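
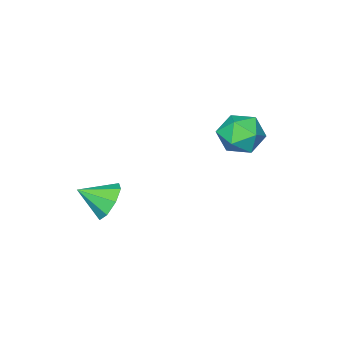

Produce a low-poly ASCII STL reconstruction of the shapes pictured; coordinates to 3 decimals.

solid 
facet normal -0.184 0.971 -0.150
outer loop
vertex -1.8 1.01 -0.022
vertex -2.826 0.892 0.475
vertex -1.911 1.163 1.108
endloop
endfacet
facet normal 0.515 0.855 -0.065
outer loop
vertex -1.8 1.01 -0.022
vertex -1.911 1.163 1.108
vertex -1.01 0.588 0.693
endloop
endfacet
facet normal 0.724 0.392 -0.568
outer loop
vertex -1.8 1.01 -0.022
vertex -1.01 0.588 0.693
vertex -1.369 -0.038 -0.197
endloop
endfacet
facet normal 0.153 0.224 -0.963
outer loop
vertex -1.8 1.01 -0.022
vertex -1.369 -0.038 -0.197
vertex -2.492 0.15 -0.332
endloop
endfacet
facet normal -0.408 0.582 -0.704
outer loop
vertex -1.8 1.01 -0.022
vertex -2.492 0.15 -0.332
vertex -2.826 0.892 0.475
endloop
endfacet
facet normal 0.612 0.547 0.571
outer loop
vertex -1.01 0.588 0.693
vertex -1.911 1.163 1.108
vertex -1.548 0.21 1.632
endloop
endfacet
facet normal -0.519 0.736 0.435
outer loop
vertex -1.911 1.163 1.108
vertex -2.826 0.892 0.475
vertex -2.671 0.398 1.497
endloop
endfacet
facet normal -0.881 0.106 -0.462
outer loop
vertex -2.826 0.892 0.475
vertex -2.492 0.15 -0.332
vertex -3.03 -0.228 0.607
endloop
endfacet
facet normal 0.026 -0.474 -0.880
outer loop
vertex -2.492 0.15 -0.332
vertex -1.369 -0.038 -0.197
vertex -2.129 -0.803 0.192
endloop
endfacet
facet normal 0.949 -0.201 -0.241
outer loop
vertex -1.369 -0.038 -0.197
vertex -1.01 0.588 0.693
vertex -1.214 -0.532 0.825
endloop
endfacet
facet normal -0.153 -0.224 0.963
outer loop
vertex -2.24 -0.65 1.322
vertex -1.548 0.21 1.632
vertex -2.671 0.398 1.497
endloop
endfacet
facet normal -0.724 -0.392 0.568
outer loop
vertex -2.24 -0.65 1.322
vertex -2.671 0.398 1.497
vertex -3.03 -0.228 0.607
endloop
endfacet
facet normal -0.515 -0.855 0.065
outer loop
vertex -2.24 -0.65 1.322
vertex -3.03 -0.228 0.607
vertex -2.129 -0.803 0.192
endloop
endfacet
facet normal 0.184 -0.971 0.150
outer loop
vertex -2.24 -0.65 1.322
vertex -2.129 -0.803 0.192
vertex -1.214 -0.532 0.825
endloop
endfacet
facet normal 0.408 -0.582 0.704
outer loop
vertex -2.24 -0.65 1.322
vertex -1.214 -0.532 0.825
vertex -1.548 0.21 1.632
endloop
endfacet
facet normal -0.026 0.474 0.880
outer loop
vertex -2.671 0.398 1.497
vertex -1.548 0.21 1.632
vertex -1.911 1.163 1.108
endloop
endfacet
facet normal -0.949 0.201 0.241
outer loop
vertex -3.03 -0.228 0.607
vertex -2.671 0.398 1.497
vertex -2.826 0.892 0.475
endloop
endfacet
facet normal -0.612 -0.547 -0.571
outer loop
vertex -2.129 -0.803 0.192
vertex -3.03 -0.228 0.607
vertex -2.492 0.15 -0.332
endloop
endfacet
facet normal 0.519 -0.736 -0.435
outer loop
vertex -1.214 -0.532 0.825
vertex -2.129 -0.803 0.192
vertex -1.369 -0.038 -0.197
endloop
endfacet
facet normal 0.881 -0.106 0.462
outer loop
vertex -1.548 0.21 1.632
vertex -1.214 -0.532 0.825
vertex -1.01 0.588 0.693
endloop
endfacet
facet normal -0.624 0.613 -0.484
outer loop
vertex 3.811 -2.338 -3.224
vertex 3.08 -2.528 -2.523
vertex 3.836 -1.834 -2.618
endloop
endfacet
facet normal 0.992 0.072 -0.101
outer loop
vertex 3.811 -2.338 -3.224
vertex 3.836 -1.834 -2.618
vertex 4.04 -3.472 -1.777
endloop
endfacet
facet normal -0.624 0.614 -0.484
outer loop
vertex 3.836 -1.834 -2.618
vertex 3.08 -2.528 -2.523
vertex 3.418 -1.737 -1.956
endloop
endfacet
facet normal 0.817 0.341 0.466
outer loop
vertex 3.836 -1.834 -2.618
vertex 3.418 -1.737 -1.956
vertex 4.04 -3.472 -1.777
endloop
endfacet
facet normal -0.623 0.614 -0.485
outer loop
vertex 3.418 -1.737 -1.956
vertex 3.08 -2.528 -2.523
vertex 2.802 -2.102 -1.627
endloop
endfacet
facet normal 0.354 0.221 0.909
outer loop
vertex 3.418 -1.737 -1.956
vertex 2.802 -2.102 -1.627
vertex 4.04 -3.472 -1.777
endloop
endfacet
facet normal -0.624 0.613 -0.485
outer loop
vertex 2.802 -2.102 -1.627
vertex 3.08 -2.528 -2.523
vertex 2.349 -2.717 -1.822
endloop
endfacet
facet normal -0.123 -0.217 0.968
outer loop
vertex 2.802 -2.102 -1.627
vertex 2.349 -2.717 -1.822
vertex 4.04 -3.472 -1.777
endloop
endfacet
facet normal -0.623 0.614 -0.485
outer loop
vertex 2.349 -2.717 -1.822
vertex 3.08 -2.528 -2.523
vertex 2.324 -3.221 -2.428
endloop
endfacet
facet normal -0.336 -0.717 0.610
outer loop
vertex 2.349 -2.717 -1.822
vertex 2.324 -3.221 -2.428
vertex 4.04 -3.472 -1.777
endloop
endfacet
facet normal -0.624 0.614 -0.484
outer loop
vertex 2.324 -3.221 -2.428
vertex 3.08 -2.528 -2.523
vertex 2.742 -3.318 -3.09
endloop
endfacet
facet normal -0.161 -0.986 0.043
outer loop
vertex 2.324 -3.221 -2.428
vertex 2.742 -3.318 -3.09
vertex 4.04 -3.472 -1.777
endloop
endfacet
facet normal -0.623 0.614 -0.485
outer loop
vertex 2.742 -3.318 -3.09
vertex 3.08 -2.528 -2.523
vertex 3.358 -2.953 -3.419
endloop
endfacet
facet normal 0.300 -0.866 -0.399
outer loop
vertex 2.742 -3.318 -3.09
vertex 3.358 -2.953 -3.419
vertex 4.04 -3.472 -1.777
endloop
endfacet
facet normal -0.624 0.613 -0.484
outer loop
vertex 3.358 -2.953 -3.419
vertex 3.08 -2.528 -2.523
vertex 3.811 -2.338 -3.224
endloop
endfacet
facet normal 0.779 -0.428 -0.459
outer loop
vertex 3.358 -2.953 -3.419
vertex 3.811 -2.338 -3.224
vertex 4.04 -3.472 -1.777
endloop
endfacet

endsolid


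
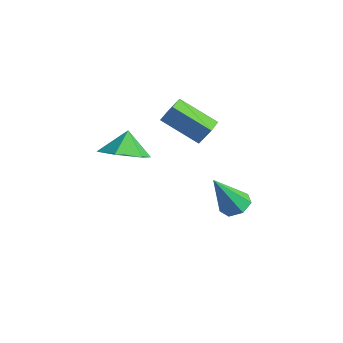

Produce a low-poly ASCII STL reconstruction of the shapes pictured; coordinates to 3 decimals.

solid 
facet normal 0.344 -0.436 -0.831
outer loop
vertex -0.862 -2.602 -0.483
vertex -1.399 -3.515 -0.226
vertex -1.885 -2.748 -0.83
endloop
endfacet
facet normal -0.195 0.966 0.168
outer loop
vertex -0.862 -2.602 -0.483
vertex -1.885 -2.748 -0.83
vertex -1.801 -3.005 0.746
endloop
endfacet
facet normal 0.344 -0.436 -0.831
outer loop
vertex -1.885 -2.748 -0.83
vertex -1.399 -3.515 -0.226
vertex -2.422 -3.661 -0.573
endloop
endfacet
facet normal -0.838 0.530 0.131
outer loop
vertex -1.885 -2.748 -0.83
vertex -2.422 -3.661 -0.573
vertex -1.801 -3.005 0.746
endloop
endfacet
facet normal 0.344 -0.436 -0.831
outer loop
vertex -2.422 -3.661 -0.573
vertex -1.399 -3.515 -0.226
vertex -1.936 -4.428 0.031
endloop
endfacet
facet normal -0.859 -0.162 0.485
outer loop
vertex -2.422 -3.661 -0.573
vertex -1.936 -4.428 0.031
vertex -1.801 -3.005 0.746
endloop
endfacet
facet normal 0.344 -0.436 -0.832
outer loop
vertex -1.936 -4.428 0.031
vertex -1.399 -3.515 -0.226
vertex -0.913 -4.282 0.377
endloop
endfacet
facet normal -0.237 -0.418 0.877
outer loop
vertex -1.936 -4.428 0.031
vertex -0.913 -4.282 0.377
vertex -1.801 -3.005 0.746
endloop
endfacet
facet normal 0.344 -0.436 -0.832
outer loop
vertex -0.913 -4.282 0.377
vertex -1.399 -3.515 -0.226
vertex -0.376 -3.369 0.12
endloop
endfacet
facet normal 0.406 0.018 0.914
outer loop
vertex -0.913 -4.282 0.377
vertex -0.376 -3.369 0.12
vertex -1.801 -3.005 0.746
endloop
endfacet
facet normal 0.344 -0.436 -0.832
outer loop
vertex -0.376 -3.369 0.12
vertex -1.399 -3.515 -0.226
vertex -0.862 -2.602 -0.483
endloop
endfacet
facet normal 0.427 0.710 0.559
outer loop
vertex -0.376 -3.369 0.12
vertex -0.862 -2.602 -0.483
vertex -1.801 -3.005 0.746
endloop
endfacet
facet normal -0.570 0.815 -0.103
outer loop
vertex -1.805 -0.474 1.566
vertex -0.404 0.384 0.592
vertex -2.156 -0.822 0.754
endloop
endfacet
facet normal -0.734 -0.450 0.510
outer loop
vertex -1.636 -1.564 0.848
vertex -1.805 -0.474 1.566
vertex -2.156 -0.822 0.754
endloop
endfacet
facet normal -0.570 0.815 -0.103
outer loop
vertex -2.156 -0.822 0.754
vertex -0.404 0.384 0.592
vertex -0.754 0.036 -0.219
endloop
endfacet
facet normal -0.369 -0.367 -0.854
outer loop
vertex -0.754 0.036 -0.219
vertex -1.636 -1.564 0.848
vertex -2.156 -0.822 0.754
endloop
endfacet
facet normal 0.369 0.367 0.854
outer loop
vertex -1.805 -0.474 1.566
vertex 0.116 -0.358 0.686
vertex -0.404 0.384 0.592
endloop
endfacet
facet normal -0.734 -0.449 0.510
outer loop
vertex -1.286 -1.216 1.659
vertex -1.805 -0.474 1.566
vertex -1.636 -1.564 0.848
endloop
endfacet
facet normal 0.369 0.365 0.854
outer loop
vertex -1.286 -1.216 1.659
vertex 0.116 -0.358 0.686
vertex -1.805 -0.474 1.566
endloop
endfacet
facet normal 0.734 0.450 -0.510
outer loop
vertex -0.404 0.384 0.592
vertex 0.116 -0.358 0.686
vertex -0.754 0.036 -0.219
endloop
endfacet
facet normal -0.370 -0.366 -0.854
outer loop
vertex -0.235 -0.706 -0.126
vertex -1.636 -1.564 0.848
vertex -0.754 0.036 -0.219
endloop
endfacet
facet normal 0.734 0.449 -0.510
outer loop
vertex -0.754 0.036 -0.219
vertex 0.116 -0.358 0.686
vertex -0.235 -0.706 -0.126
endloop
endfacet
facet normal 0.571 -0.815 0.103
outer loop
vertex -0.235 -0.706 -0.126
vertex -1.286 -1.216 1.659
vertex -1.636 -1.564 0.848
endloop
endfacet
facet normal 0.570 -0.815 0.103
outer loop
vertex 0.116 -0.358 0.686
vertex -1.286 -1.216 1.659
vertex -0.235 -0.706 -0.126
endloop
endfacet
facet normal 0.133 0.465 -0.875
outer loop
vertex 0.534 0.996 -4.679
vertex -0.183 1.179 -4.691
vertex 0.385 1.557 -4.404
endloop
endfacet
facet normal 0.876 -0.004 0.483
outer loop
vertex 0.534 0.996 -4.679
vertex 0.385 1.557 -4.404
vertex -0.457 0.221 -2.889
endloop
endfacet
facet normal 0.133 0.465 -0.875
outer loop
vertex 0.385 1.557 -4.404
vertex -0.183 1.179 -4.691
vertex -0.191 1.833 -4.345
endloop
endfacet
facet normal 0.358 0.593 0.722
outer loop
vertex 0.385 1.557 -4.404
vertex -0.191 1.833 -4.345
vertex -0.457 0.221 -2.889
endloop
endfacet
facet normal 0.134 0.465 -0.875
outer loop
vertex -0.191 1.833 -4.345
vertex -0.183 1.179 -4.691
vertex -0.762 1.617 -4.547
endloop
endfacet
facet normal -0.460 0.636 0.620
outer loop
vertex -0.191 1.833 -4.345
vertex -0.762 1.617 -4.547
vertex -0.457 0.221 -2.889
endloop
endfacet
facet normal 0.134 0.464 -0.876
outer loop
vertex -0.762 1.617 -4.547
vertex -0.183 1.179 -4.691
vertex -0.896 1.071 -4.857
endloop
endfacet
facet normal -0.963 0.092 0.254
outer loop
vertex -0.762 1.617 -4.547
vertex -0.896 1.071 -4.857
vertex -0.457 0.221 -2.889
endloop
endfacet
facet normal 0.133 0.466 -0.875
outer loop
vertex -0.896 1.071 -4.857
vertex -0.183 1.179 -4.691
vertex -0.493 0.607 -5.043
endloop
endfacet
facet normal -0.771 -0.629 -0.100
outer loop
vertex -0.896 1.071 -4.857
vertex -0.493 0.607 -5.043
vertex -0.457 0.221 -2.889
endloop
endfacet
facet normal 0.134 0.466 -0.875
outer loop
vertex -0.493 0.607 -5.043
vertex -0.183 1.179 -4.691
vertex 0.143 0.573 -4.964
endloop
endfacet
facet normal -0.031 -0.984 -0.176
outer loop
vertex -0.493 0.607 -5.043
vertex 0.143 0.573 -4.964
vertex -0.457 0.221 -2.889
endloop
endfacet
facet normal 0.134 0.466 -0.875
outer loop
vertex 0.143 0.573 -4.964
vertex -0.183 1.179 -4.691
vertex 0.534 0.996 -4.679
endloop
endfacet
facet normal 0.703 -0.706 0.084
outer loop
vertex 0.143 0.573 -4.964
vertex 0.534 0.996 -4.679
vertex -0.457 0.221 -2.889
endloop
endfacet

endsolid


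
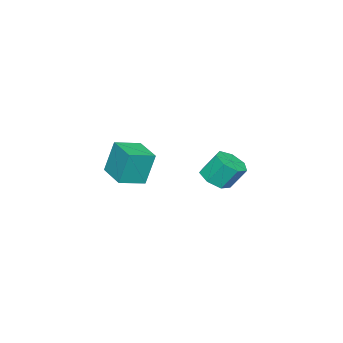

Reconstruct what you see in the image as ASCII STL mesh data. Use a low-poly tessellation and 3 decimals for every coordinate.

solid 
facet normal -0.549 -0.832 0.073
outer loop
vertex 1.811 -1.226 3.892
vertex 0.75 -0.555 3.555
vertex 2.111 -1.565 2.274
endloop
endfacet
facet normal 0.816 -0.516 0.259
outer loop
vertex 2.93 -0.325 2.165
vertex 1.811 -1.226 3.892
vertex 2.111 -1.565 2.274
endloop
endfacet
facet normal -0.549 -0.832 0.073
outer loop
vertex 2.111 -1.565 2.274
vertex 0.75 -0.555 3.555
vertex 1.05 -0.894 1.937
endloop
endfacet
facet normal 0.178 -0.202 -0.963
outer loop
vertex 1.05 -0.894 1.937
vertex 2.93 -0.325 2.165
vertex 2.111 -1.565 2.274
endloop
endfacet
facet normal -0.178 0.202 0.963
outer loop
vertex 1.811 -1.226 3.892
vertex 1.569 0.685 3.446
vertex 0.75 -0.555 3.555
endloop
endfacet
facet normal 0.816 -0.516 0.259
outer loop
vertex 2.63 0.014 3.783
vertex 1.811 -1.226 3.892
vertex 2.93 -0.325 2.165
endloop
endfacet
facet normal -0.178 0.202 0.963
outer loop
vertex 2.63 0.014 3.783
vertex 1.569 0.685 3.446
vertex 1.811 -1.226 3.892
endloop
endfacet
facet normal -0.816 0.516 -0.259
outer loop
vertex 0.75 -0.555 3.555
vertex 1.569 0.685 3.446
vertex 1.05 -0.894 1.937
endloop
endfacet
facet normal 0.178 -0.202 -0.963
outer loop
vertex 1.869 0.346 1.828
vertex 2.93 -0.325 2.165
vertex 1.05 -0.894 1.937
endloop
endfacet
facet normal -0.816 0.516 -0.259
outer loop
vertex 1.05 -0.894 1.937
vertex 1.569 0.685 3.446
vertex 1.869 0.346 1.828
endloop
endfacet
facet normal 0.549 0.832 -0.073
outer loop
vertex 1.869 0.346 1.828
vertex 2.63 0.014 3.783
vertex 2.93 -0.325 2.165
endloop
endfacet
facet normal 0.549 0.832 -0.073
outer loop
vertex 1.569 0.685 3.446
vertex 2.63 0.014 3.783
vertex 1.869 0.346 1.828
endloop
endfacet
facet normal 0.224 -0.503 -0.835
outer loop
vertex -2.492 0.932 0.104
vertex -3.329 0.87 -0.083
vertex -2.773 1.488 -0.306
endloop
endfacet
facet normal 0.899 0.438 -0.022
outer loop
vertex -2.492 0.932 0.104
vertex -2.773 1.488 -0.306
vertex -2.795 1.612 1.231
endloop
endfacet
facet normal 0.899 0.438 -0.022
outer loop
vertex -2.795 1.612 1.231
vertex -2.773 1.488 -0.306
vertex -3.076 2.167 0.82
endloop
endfacet
facet normal -0.225 0.504 0.834
outer loop
vertex -2.795 1.612 1.231
vertex -3.076 2.167 0.82
vertex -3.631 1.55 1.043
endloop
endfacet
facet normal 0.224 -0.503 -0.835
outer loop
vertex -2.773 1.488 -0.306
vertex -3.329 0.87 -0.083
vertex -3.473 1.579 -0.549
endloop
endfacet
facet normal 0.266 0.856 -0.444
outer loop
vertex -2.773 1.488 -0.306
vertex -3.473 1.579 -0.549
vertex -3.076 2.167 0.82
endloop
endfacet
facet normal 0.266 0.856 -0.444
outer loop
vertex -3.076 2.167 0.82
vertex -3.473 1.579 -0.549
vertex -3.776 2.258 0.577
endloop
endfacet
facet normal -0.224 0.503 0.834
outer loop
vertex -3.076 2.167 0.82
vertex -3.776 2.258 0.577
vertex -3.631 1.55 1.043
endloop
endfacet
facet normal 0.224 -0.503 -0.835
outer loop
vertex -3.473 1.579 -0.549
vertex -3.329 0.87 -0.083
vertex -4.064 1.136 -0.441
endloop
endfacet
facet normal -0.568 0.628 -0.532
outer loop
vertex -3.473 1.579 -0.549
vertex -4.064 1.136 -0.441
vertex -3.776 2.258 0.577
endloop
endfacet
facet normal -0.568 0.628 -0.532
outer loop
vertex -3.776 2.258 0.577
vertex -4.064 1.136 -0.441
vertex -4.367 1.815 0.685
endloop
endfacet
facet normal -0.225 0.503 0.834
outer loop
vertex -3.776 2.258 0.577
vertex -4.367 1.815 0.685
vertex -3.631 1.55 1.043
endloop
endfacet
facet normal 0.225 -0.502 -0.835
outer loop
vertex -4.064 1.136 -0.441
vertex -3.329 0.87 -0.083
vertex -4.101 0.493 -0.064
endloop
endfacet
facet normal -0.973 -0.072 -0.218
outer loop
vertex -4.064 1.136 -0.441
vertex -4.101 0.493 -0.064
vertex -4.367 1.815 0.685
endloop
endfacet
facet normal -0.973 -0.072 -0.218
outer loop
vertex -4.367 1.815 0.685
vertex -4.101 0.493 -0.064
vertex -4.404 1.172 1.063
endloop
endfacet
facet normal -0.225 0.503 0.834
outer loop
vertex -4.367 1.815 0.685
vertex -4.404 1.172 1.063
vertex -3.631 1.55 1.043
endloop
endfacet
facet normal 0.225 -0.503 -0.834
outer loop
vertex -4.101 0.493 -0.064
vertex -3.329 0.87 -0.083
vertex -3.556 0.135 0.299
endloop
endfacet
facet normal -0.645 -0.719 0.260
outer loop
vertex -4.101 0.493 -0.064
vertex -3.556 0.135 0.299
vertex -4.404 1.172 1.063
endloop
endfacet
facet normal -0.645 -0.719 0.260
outer loop
vertex -4.404 1.172 1.063
vertex -3.556 0.135 0.299
vertex -3.859 0.814 1.426
endloop
endfacet
facet normal -0.225 0.504 0.834
outer loop
vertex -4.404 1.172 1.063
vertex -3.859 0.814 1.426
vertex -3.631 1.55 1.043
endloop
endfacet
facet normal 0.224 -0.503 -0.835
outer loop
vertex -3.556 0.135 0.299
vertex -3.329 0.87 -0.083
vertex -2.84 0.33 0.374
endloop
endfacet
facet normal 0.168 -0.824 0.541
outer loop
vertex -3.556 0.135 0.299
vertex -2.84 0.33 0.374
vertex -3.859 0.814 1.426
endloop
endfacet
facet normal 0.168 -0.823 0.542
outer loop
vertex -3.859 0.814 1.426
vertex -2.84 0.33 0.374
vertex -3.143 1.009 1.5
endloop
endfacet
facet normal -0.223 0.504 0.835
outer loop
vertex -3.859 0.814 1.426
vertex -3.143 1.009 1.5
vertex -3.631 1.55 1.043
endloop
endfacet
facet normal 0.224 -0.504 -0.834
outer loop
vertex -2.84 0.33 0.374
vertex -3.329 0.87 -0.083
vertex -2.492 0.932 0.104
endloop
endfacet
facet normal 0.856 -0.308 0.416
outer loop
vertex -2.84 0.33 0.374
vertex -2.492 0.932 0.104
vertex -3.143 1.009 1.5
endloop
endfacet
facet normal 0.856 -0.308 0.416
outer loop
vertex -3.143 1.009 1.5
vertex -2.492 0.932 0.104
vertex -2.795 1.612 1.231
endloop
endfacet
facet normal -0.225 0.502 0.835
outer loop
vertex -3.143 1.009 1.5
vertex -2.795 1.612 1.231
vertex -3.631 1.55 1.043
endloop
endfacet

endsolid


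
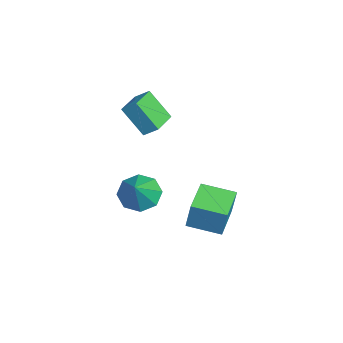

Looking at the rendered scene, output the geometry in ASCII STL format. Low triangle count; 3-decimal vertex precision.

solid 
facet normal -0.349 -0.517 0.782
outer loop
vertex 0.52 0.002 4.667
vertex -0.856 0.793 4.575
vertex 0.168 -0.681 4.058
endloop
endfacet
facet normal 0.865 -0.498 0.058
outer loop
vertex 0.836 0.307 2.565
vertex 0.52 0.002 4.667
vertex 0.168 -0.681 4.058
endloop
endfacet
facet normal -0.350 -0.517 0.781
outer loop
vertex 0.168 -0.681 4.058
vertex -0.856 0.793 4.575
vertex -1.208 0.111 3.966
endloop
endfacet
facet normal -0.359 -0.696 -0.621
outer loop
vertex -1.208 0.111 3.966
vertex 0.836 0.307 2.565
vertex 0.168 -0.681 4.058
endloop
endfacet
facet normal 0.359 0.696 0.621
outer loop
vertex 0.52 0.002 4.667
vertex -0.188 1.781 3.082
vertex -0.856 0.793 4.575
endloop
endfacet
facet normal 0.865 -0.498 0.058
outer loop
vertex 1.188 0.989 3.174
vertex 0.52 0.002 4.667
vertex 0.836 0.307 2.565
endloop
endfacet
facet normal 0.359 0.696 0.621
outer loop
vertex 1.188 0.989 3.174
vertex -0.188 1.781 3.082
vertex 0.52 0.002 4.667
endloop
endfacet
facet normal -0.865 0.498 -0.058
outer loop
vertex -0.856 0.793 4.575
vertex -0.188 1.781 3.082
vertex -1.208 0.111 3.966
endloop
endfacet
facet normal -0.359 -0.697 -0.621
outer loop
vertex -0.54 1.098 2.473
vertex 0.836 0.307 2.565
vertex -1.208 0.111 3.966
endloop
endfacet
facet normal -0.865 0.498 -0.058
outer loop
vertex -1.208 0.111 3.966
vertex -0.188 1.781 3.082
vertex -0.54 1.098 2.473
endloop
endfacet
facet normal 0.350 0.517 -0.781
outer loop
vertex -0.54 1.098 2.473
vertex 1.188 0.989 3.174
vertex 0.836 0.307 2.565
endloop
endfacet
facet normal 0.350 0.517 -0.782
outer loop
vertex -0.188 1.781 3.082
vertex 1.188 0.989 3.174
vertex -0.54 1.098 2.473
endloop
endfacet
facet normal -0.925 0.368 0.093
outer loop
vertex 0.784 3.125 -1.311
vertex 1.425 4.82 -1.631
vertex 0.538 2.914 -2.918
endloop
endfacet
facet normal -0.349 -0.921 0.174
outer loop
vertex 2.435 2.16 -3.109
vertex 0.784 3.125 -1.311
vertex 0.538 2.914 -2.918
endloop
endfacet
facet normal -0.925 0.368 0.093
outer loop
vertex 0.538 2.914 -2.918
vertex 1.425 4.82 -1.631
vertex 1.179 4.608 -3.239
endloop
endfacet
facet normal -0.150 -0.129 -0.980
outer loop
vertex 1.179 4.608 -3.239
vertex 2.435 2.16 -3.109
vertex 0.538 2.914 -2.918
endloop
endfacet
facet normal 0.150 0.128 0.980
outer loop
vertex 0.784 3.125 -1.311
vertex 3.322 4.066 -1.822
vertex 1.425 4.82 -1.631
endloop
endfacet
facet normal -0.348 -0.921 0.175
outer loop
vertex 2.681 2.372 -1.501
vertex 0.784 3.125 -1.311
vertex 2.435 2.16 -3.109
endloop
endfacet
facet normal 0.149 0.129 0.980
outer loop
vertex 2.681 2.372 -1.501
vertex 3.322 4.066 -1.822
vertex 0.784 3.125 -1.311
endloop
endfacet
facet normal 0.348 0.921 -0.175
outer loop
vertex 1.425 4.82 -1.631
vertex 3.322 4.066 -1.822
vertex 1.179 4.608 -3.239
endloop
endfacet
facet normal -0.149 -0.129 -0.980
outer loop
vertex 3.076 3.855 -3.429
vertex 2.435 2.16 -3.109
vertex 1.179 4.608 -3.239
endloop
endfacet
facet normal 0.348 0.921 -0.174
outer loop
vertex 1.179 4.608 -3.239
vertex 3.322 4.066 -1.822
vertex 3.076 3.855 -3.429
endloop
endfacet
facet normal 0.925 -0.368 -0.093
outer loop
vertex 3.076 3.855 -3.429
vertex 2.681 2.372 -1.501
vertex 2.435 2.16 -3.109
endloop
endfacet
facet normal 0.925 -0.368 -0.093
outer loop
vertex 3.322 4.066 -1.822
vertex 2.681 2.372 -1.501
vertex 3.076 3.855 -3.429
endloop
endfacet
facet normal -0.653 0.190 -0.733
outer loop
vertex 3.775 0.598 -0.4
vertex 3.076 -0.134 0.032
vertex 3.249 0.945 0.158
endloop
endfacet
facet normal 0.690 0.689 0.222
outer loop
vertex 3.775 0.598 -0.4
vertex 3.249 0.945 0.158
vertex 4.284 -0.486 1.388
endloop
endfacet
facet normal -0.652 0.190 -0.734
outer loop
vertex 3.249 0.945 0.158
vertex 3.076 -0.134 0.032
vertex 2.621 0.66 0.642
endloop
endfacet
facet normal 0.192 0.716 0.671
outer loop
vertex 3.249 0.945 0.158
vertex 2.621 0.66 0.642
vertex 4.284 -0.486 1.388
endloop
endfacet
facet normal -0.653 0.189 -0.733
outer loop
vertex 2.621 0.66 0.642
vertex 3.076 -0.134 0.032
vertex 2.261 -0.09 0.769
endloop
endfacet
facet normal -0.233 0.270 0.934
outer loop
vertex 2.621 0.66 0.642
vertex 2.261 -0.09 0.769
vertex 4.284 -0.486 1.388
endloop
endfacet
facet normal -0.653 0.191 -0.733
outer loop
vertex 2.261 -0.09 0.769
vertex 3.076 -0.134 0.032
vertex 2.378 -0.866 0.463
endloop
endfacet
facet normal -0.338 -0.389 0.857
outer loop
vertex 2.261 -0.09 0.769
vertex 2.378 -0.866 0.463
vertex 4.284 -0.486 1.388
endloop
endfacet
facet normal -0.653 0.190 -0.733
outer loop
vertex 2.378 -0.866 0.463
vertex 3.076 -0.134 0.032
vertex 2.904 -1.213 -0.095
endloop
endfacet
facet normal -0.061 -0.872 0.485
outer loop
vertex 2.378 -0.866 0.463
vertex 2.904 -1.213 -0.095
vertex 4.284 -0.486 1.388
endloop
endfacet
facet normal -0.653 0.190 -0.733
outer loop
vertex 2.904 -1.213 -0.095
vertex 3.076 -0.134 0.032
vertex 3.531 -0.928 -0.579
endloop
endfacet
facet normal 0.436 -0.899 0.035
outer loop
vertex 2.904 -1.213 -0.095
vertex 3.531 -0.928 -0.579
vertex 4.284 -0.486 1.388
endloop
endfacet
facet normal -0.652 0.191 -0.733
outer loop
vertex 3.531 -0.928 -0.579
vertex 3.076 -0.134 0.032
vertex 3.892 -0.177 -0.705
endloop
endfacet
facet normal 0.862 -0.453 -0.228
outer loop
vertex 3.531 -0.928 -0.579
vertex 3.892 -0.177 -0.705
vertex 4.284 -0.486 1.388
endloop
endfacet
facet normal -0.652 0.190 -0.734
outer loop
vertex 3.892 -0.177 -0.705
vertex 3.076 -0.134 0.032
vertex 3.775 0.598 -0.4
endloop
endfacet
facet normal 0.967 0.205 -0.151
outer loop
vertex 3.892 -0.177 -0.705
vertex 3.775 0.598 -0.4
vertex 4.284 -0.486 1.388
endloop
endfacet

endsolid


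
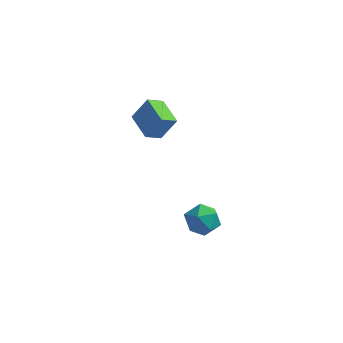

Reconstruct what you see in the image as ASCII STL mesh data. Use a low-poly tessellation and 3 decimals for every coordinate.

solid 
facet normal -0.483 -0.214 -0.849
outer loop
vertex -2.641 -0.336 3.057
vertex -4.011 0.961 3.509
vertex -2.014 0.526 2.484
endloop
endfacet
facet normal 0.706 -0.669 -0.233
outer loop
vertex -1.169 0.899 3.971
vertex -2.641 -0.336 3.057
vertex -2.014 0.526 2.484
endloop
endfacet
facet normal -0.482 -0.213 -0.850
outer loop
vertex -2.014 0.526 2.484
vertex -4.011 0.961 3.509
vertex -3.384 1.823 2.937
endloop
endfacet
facet normal 0.518 0.713 -0.473
outer loop
vertex -3.384 1.823 2.937
vertex -1.169 0.899 3.971
vertex -2.014 0.526 2.484
endloop
endfacet
facet normal -0.518 -0.712 0.473
outer loop
vertex -2.641 -0.336 3.057
vertex -3.166 1.334 4.996
vertex -4.011 0.961 3.509
endloop
endfacet
facet normal 0.706 -0.669 -0.234
outer loop
vertex -1.796 0.037 4.543
vertex -2.641 -0.336 3.057
vertex -1.169 0.899 3.971
endloop
endfacet
facet normal -0.518 -0.712 0.473
outer loop
vertex -1.796 0.037 4.543
vertex -3.166 1.334 4.996
vertex -2.641 -0.336 3.057
endloop
endfacet
facet normal -0.706 0.669 0.234
outer loop
vertex -4.011 0.961 3.509
vertex -3.166 1.334 4.996
vertex -3.384 1.823 2.937
endloop
endfacet
facet normal 0.518 0.712 -0.473
outer loop
vertex -2.539 2.196 4.423
vertex -1.169 0.899 3.971
vertex -3.384 1.823 2.937
endloop
endfacet
facet normal -0.706 0.669 0.234
outer loop
vertex -3.384 1.823 2.937
vertex -3.166 1.334 4.996
vertex -2.539 2.196 4.423
endloop
endfacet
facet normal 0.482 0.213 0.850
outer loop
vertex -2.539 2.196 4.423
vertex -1.796 0.037 4.543
vertex -1.169 0.899 3.971
endloop
endfacet
facet normal 0.483 0.213 0.849
outer loop
vertex -3.166 1.334 4.996
vertex -1.796 0.037 4.543
vertex -2.539 2.196 4.423
endloop
endfacet
facet normal -0.776 0.348 0.526
outer loop
vertex -0.034 0.806 -3.687
vertex -0.277 -0.324 -3.297
vertex 0.477 0.392 -2.66
endloop
endfacet
facet normal -0.263 0.842 0.470
outer loop
vertex -0.034 0.806 -3.687
vertex 0.477 0.392 -2.66
vertex 1.139 1.041 -3.452
endloop
endfacet
facet normal -0.148 0.963 -0.223
outer loop
vertex -0.034 0.806 -3.687
vertex 1.139 1.041 -3.452
vertex 0.794 0.727 -4.579
endloop
endfacet
facet normal -0.590 0.544 -0.596
outer loop
vertex -0.034 0.806 -3.687
vertex 0.794 0.727 -4.579
vertex -0.081 -0.117 -4.483
endloop
endfacet
facet normal -0.977 0.164 -0.133
outer loop
vertex -0.034 0.806 -3.687
vertex -0.081 -0.117 -4.483
vertex -0.277 -0.324 -3.297
endloop
endfacet
facet normal 0.336 0.572 0.749
outer loop
vertex 1.139 1.041 -3.452
vertex 0.477 0.392 -2.66
vertex 1.621 0.057 -2.917
endloop
endfacet
facet normal -0.493 -0.227 0.840
outer loop
vertex 0.477 0.392 -2.66
vertex -0.277 -0.324 -3.297
vertex 0.746 -0.787 -2.821
endloop
endfacet
facet normal -0.820 -0.525 -0.227
outer loop
vertex -0.277 -0.324 -3.297
vertex -0.081 -0.117 -4.483
vertex 0.401 -1.101 -3.948
endloop
endfacet
facet normal -0.193 0.089 -0.977
outer loop
vertex -0.081 -0.117 -4.483
vertex 0.794 0.727 -4.579
vertex 1.063 -0.452 -4.74
endloop
endfacet
facet normal 0.521 0.768 -0.373
outer loop
vertex 0.794 0.727 -4.579
vertex 1.139 1.041 -3.452
vertex 1.817 0.264 -4.103
endloop
endfacet
facet normal 0.590 -0.544 0.596
outer loop
vertex 1.574 -0.866 -3.713
vertex 1.621 0.057 -2.917
vertex 0.746 -0.787 -2.821
endloop
endfacet
facet normal 0.148 -0.963 0.223
outer loop
vertex 1.574 -0.866 -3.713
vertex 0.746 -0.787 -2.821
vertex 0.401 -1.101 -3.948
endloop
endfacet
facet normal 0.263 -0.842 -0.470
outer loop
vertex 1.574 -0.866 -3.713
vertex 0.401 -1.101 -3.948
vertex 1.063 -0.452 -4.74
endloop
endfacet
facet normal 0.776 -0.348 -0.526
outer loop
vertex 1.574 -0.866 -3.713
vertex 1.063 -0.452 -4.74
vertex 1.817 0.264 -4.103
endloop
endfacet
facet normal 0.977 -0.164 0.133
outer loop
vertex 1.574 -0.866 -3.713
vertex 1.817 0.264 -4.103
vertex 1.621 0.057 -2.917
endloop
endfacet
facet normal 0.193 -0.089 0.977
outer loop
vertex 0.746 -0.787 -2.821
vertex 1.621 0.057 -2.917
vertex 0.477 0.392 -2.66
endloop
endfacet
facet normal -0.521 -0.768 0.373
outer loop
vertex 0.401 -1.101 -3.948
vertex 0.746 -0.787 -2.821
vertex -0.277 -0.324 -3.297
endloop
endfacet
facet normal -0.336 -0.572 -0.749
outer loop
vertex 1.063 -0.452 -4.74
vertex 0.401 -1.101 -3.948
vertex -0.081 -0.117 -4.483
endloop
endfacet
facet normal 0.493 0.227 -0.840
outer loop
vertex 1.817 0.264 -4.103
vertex 1.063 -0.452 -4.74
vertex 0.794 0.727 -4.579
endloop
endfacet
facet normal 0.820 0.525 0.227
outer loop
vertex 1.621 0.057 -2.917
vertex 1.817 0.264 -4.103
vertex 1.139 1.041 -3.452
endloop
endfacet

endsolid


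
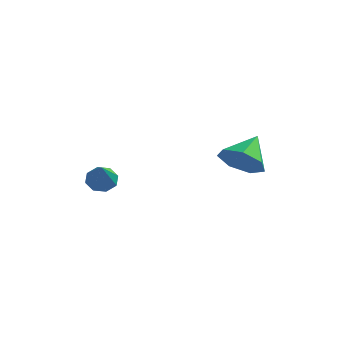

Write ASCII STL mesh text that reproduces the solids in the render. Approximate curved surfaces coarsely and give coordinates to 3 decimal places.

solid 
facet normal 0.009 -0.789 -0.615
outer loop
vertex 1.432 1.086 3.004
vertex 0.597 0.699 3.488
vertex 0.633 1.338 2.669
endloop
endfacet
facet normal 0.396 0.871 -0.290
outer loop
vertex 1.432 1.086 3.004
vertex 0.633 1.338 2.669
vertex 0.583 1.961 4.472
endloop
endfacet
facet normal 0.009 -0.789 -0.615
outer loop
vertex 0.633 1.338 2.669
vertex 0.597 0.699 3.488
vertex -0.193 1.109 2.951
endloop
endfacet
facet normal -0.352 0.882 -0.314
outer loop
vertex 0.633 1.338 2.669
vertex -0.193 1.109 2.951
vertex 0.583 1.961 4.472
endloop
endfacet
facet normal 0.009 -0.789 -0.615
outer loop
vertex -0.193 1.109 2.951
vertex 0.597 0.699 3.488
vertex -0.424 0.571 3.638
endloop
endfacet
facet normal -0.839 0.528 0.132
outer loop
vertex -0.193 1.109 2.951
vertex -0.424 0.571 3.638
vertex 0.583 1.961 4.472
endloop
endfacet
facet normal 0.009 -0.789 -0.614
outer loop
vertex -0.424 0.571 3.638
vertex 0.597 0.699 3.488
vertex 0.114 0.13 4.212
endloop
endfacet
facet normal -0.697 0.077 0.713
outer loop
vertex -0.424 0.571 3.638
vertex 0.114 0.13 4.212
vertex 0.583 1.961 4.472
endloop
endfacet
facet normal 0.009 -0.789 -0.614
outer loop
vertex 0.114 0.13 4.212
vertex 0.597 0.699 3.488
vertex 1.016 0.117 4.242
endloop
endfacet
facet normal -0.035 -0.132 0.991
outer loop
vertex 0.114 0.13 4.212
vertex 1.016 0.117 4.242
vertex 0.583 1.961 4.472
endloop
endfacet
facet normal 0.009 -0.789 -0.614
outer loop
vertex 1.016 0.117 4.242
vertex 0.597 0.699 3.488
vertex 1.602 0.542 3.704
endloop
endfacet
facet normal 0.652 0.059 0.756
outer loop
vertex 1.016 0.117 4.242
vertex 1.602 0.542 3.704
vertex 0.583 1.961 4.472
endloop
endfacet
facet normal 0.009 -0.789 -0.615
outer loop
vertex 1.602 0.542 3.704
vertex 0.597 0.699 3.488
vertex 1.432 1.086 3.004
endloop
endfacet
facet normal 0.843 0.504 0.187
outer loop
vertex 1.602 0.542 3.704
vertex 1.432 1.086 3.004
vertex 0.583 1.961 4.472
endloop
endfacet
facet normal -0.457 0.648 -0.609
outer loop
vertex -2.947 -3.348 2.46
vertex -3.303 -3.13 2.959
vertex -2.729 -2.97 2.699
endloop
endfacet
facet normal 0.871 -0.227 -0.436
outer loop
vertex -2.947 -3.348 2.46
vertex -2.729 -2.97 2.699
vertex -2.357 -4.47 4.221
endloop
endfacet
facet normal -0.457 0.647 -0.611
outer loop
vertex -2.729 -2.97 2.699
vertex -3.303 -3.13 2.959
vertex -2.848 -2.685 3.09
endloop
endfacet
facet normal 0.950 0.304 0.068
outer loop
vertex -2.729 -2.97 2.699
vertex -2.848 -2.685 3.09
vertex -2.357 -4.47 4.221
endloop
endfacet
facet normal -0.457 0.647 -0.611
outer loop
vertex -2.848 -2.685 3.09
vertex -3.303 -3.13 2.959
vertex -3.233 -2.661 3.403
endloop
endfacet
facet normal 0.547 0.550 0.631
outer loop
vertex -2.848 -2.685 3.09
vertex -3.233 -2.661 3.403
vertex -2.357 -4.47 4.221
endloop
endfacet
facet normal -0.458 0.646 -0.610
outer loop
vertex -3.233 -2.661 3.403
vertex -3.303 -3.13 2.959
vertex -3.659 -2.912 3.457
endloop
endfacet
facet normal -0.100 0.369 0.924
outer loop
vertex -3.233 -2.661 3.403
vertex -3.659 -2.912 3.457
vertex -2.357 -4.47 4.221
endloop
endfacet
facet normal -0.457 0.647 -0.610
outer loop
vertex -3.659 -2.912 3.457
vertex -3.303 -3.13 2.959
vertex -3.877 -3.291 3.218
endloop
endfacet
facet normal -0.616 -0.135 0.776
outer loop
vertex -3.659 -2.912 3.457
vertex -3.877 -3.291 3.218
vertex -2.357 -4.47 4.221
endloop
endfacet
facet normal -0.457 0.647 -0.611
outer loop
vertex -3.877 -3.291 3.218
vertex -3.303 -3.13 2.959
vertex -3.758 -3.575 2.828
endloop
endfacet
facet normal -0.695 -0.665 0.272
outer loop
vertex -3.877 -3.291 3.218
vertex -3.758 -3.575 2.828
vertex -2.357 -4.47 4.221
endloop
endfacet
facet normal -0.457 0.647 -0.610
outer loop
vertex -3.758 -3.575 2.828
vertex -3.303 -3.13 2.959
vertex -3.373 -3.599 2.514
endloop
endfacet
facet normal -0.293 -0.911 -0.290
outer loop
vertex -3.758 -3.575 2.828
vertex -3.373 -3.599 2.514
vertex -2.357 -4.47 4.221
endloop
endfacet
facet normal -0.458 0.647 -0.610
outer loop
vertex -3.373 -3.599 2.514
vertex -3.303 -3.13 2.959
vertex -2.947 -3.348 2.46
endloop
endfacet
facet normal 0.356 -0.730 -0.584
outer loop
vertex -3.373 -3.599 2.514
vertex -2.947 -3.348 2.46
vertex -2.357 -4.47 4.221
endloop
endfacet

endsolid


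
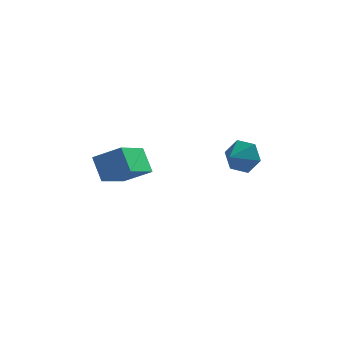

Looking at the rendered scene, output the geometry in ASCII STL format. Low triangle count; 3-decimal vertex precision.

solid 
facet normal 0.284 0.915 -0.286
outer loop
vertex 4.015 -2.161 -2.431
vertex 3.665 -1.813 -1.666
vertex 4.532 -2.088 -1.685
endloop
endfacet
facet normal 0.438 -0.872 -0.218
outer loop
vertex 4.015 -2.161 -2.431
vertex 4.532 -2.088 -1.685
vertex 3.375 -2.747 -1.374
endloop
endfacet
facet normal 0.284 0.915 -0.286
outer loop
vertex 4.532 -2.088 -1.685
vertex 3.665 -1.813 -1.666
vertex 4.181 -1.74 -0.921
endloop
endfacet
facet normal 0.521 -0.660 0.540
outer loop
vertex 4.532 -2.088 -1.685
vertex 4.181 -1.74 -0.921
vertex 3.375 -2.747 -1.374
endloop
endfacet
facet normal 0.284 0.915 -0.286
outer loop
vertex 4.181 -1.74 -0.921
vertex 3.665 -1.813 -1.666
vertex 3.314 -1.465 -0.902
endloop
endfacet
facet normal -0.090 -0.348 0.933
outer loop
vertex 4.181 -1.74 -0.921
vertex 3.314 -1.465 -0.902
vertex 3.375 -2.747 -1.374
endloop
endfacet
facet normal 0.283 0.915 -0.287
outer loop
vertex 3.314 -1.465 -0.902
vertex 3.665 -1.813 -1.666
vertex 2.797 -1.539 -1.647
endloop
endfacet
facet normal -0.784 -0.247 0.569
outer loop
vertex 3.314 -1.465 -0.902
vertex 2.797 -1.539 -1.647
vertex 3.375 -2.747 -1.374
endloop
endfacet
facet normal 0.283 0.915 -0.287
outer loop
vertex 2.797 -1.539 -1.647
vertex 3.665 -1.813 -1.666
vertex 3.148 -1.887 -2.412
endloop
endfacet
facet normal -0.868 -0.458 -0.190
outer loop
vertex 2.797 -1.539 -1.647
vertex 3.148 -1.887 -2.412
vertex 3.375 -2.747 -1.374
endloop
endfacet
facet normal 0.283 0.915 -0.287
outer loop
vertex 3.148 -1.887 -2.412
vertex 3.665 -1.813 -1.666
vertex 4.015 -2.161 -2.431
endloop
endfacet
facet normal -0.256 -0.771 -0.583
outer loop
vertex 3.148 -1.887 -2.412
vertex 4.015 -2.161 -2.431
vertex 3.375 -2.747 -1.374
endloop
endfacet
facet normal -0.458 0.406 0.791
outer loop
vertex -2.505 -3.302 -1.977
vertex -1.204 -3.292 -1.229
vertex -2.143 -1.63 -2.627
endloop
endfacet
facet normal -0.867 -0.006 -0.498
outer loop
vertex -1.516 -2.188 -3.711
vertex -2.505 -3.302 -1.977
vertex -2.143 -1.63 -2.627
endloop
endfacet
facet normal -0.457 0.407 0.791
outer loop
vertex -2.143 -1.63 -2.627
vertex -1.204 -3.292 -1.229
vertex -0.842 -1.621 -1.88
endloop
endfacet
facet normal 0.198 0.913 -0.356
outer loop
vertex -0.842 -1.621 -1.88
vertex -1.516 -2.188 -3.711
vertex -2.143 -1.63 -2.627
endloop
endfacet
facet normal -0.198 -0.913 0.356
outer loop
vertex -2.505 -3.302 -1.977
vertex -0.577 -3.85 -2.313
vertex -1.204 -3.292 -1.229
endloop
endfacet
facet normal -0.867 -0.006 -0.499
outer loop
vertex -1.878 -3.859 -3.06
vertex -2.505 -3.302 -1.977
vertex -1.516 -2.188 -3.711
endloop
endfacet
facet normal -0.198 -0.914 0.355
outer loop
vertex -1.878 -3.859 -3.06
vertex -0.577 -3.85 -2.313
vertex -2.505 -3.302 -1.977
endloop
endfacet
facet normal 0.867 0.006 0.498
outer loop
vertex -1.204 -3.292 -1.229
vertex -0.577 -3.85 -2.313
vertex -0.842 -1.621 -1.88
endloop
endfacet
facet normal 0.197 0.914 -0.356
outer loop
vertex -0.215 -2.178 -2.963
vertex -1.516 -2.188 -3.711
vertex -0.842 -1.621 -1.88
endloop
endfacet
facet normal 0.867 0.006 0.499
outer loop
vertex -0.842 -1.621 -1.88
vertex -0.577 -3.85 -2.313
vertex -0.215 -2.178 -2.963
endloop
endfacet
facet normal 0.458 -0.407 -0.790
outer loop
vertex -0.215 -2.178 -2.963
vertex -1.878 -3.859 -3.06
vertex -1.516 -2.188 -3.711
endloop
endfacet
facet normal 0.457 -0.407 -0.791
outer loop
vertex -0.577 -3.85 -2.313
vertex -1.878 -3.859 -3.06
vertex -0.215 -2.178 -2.963
endloop
endfacet

endsolid


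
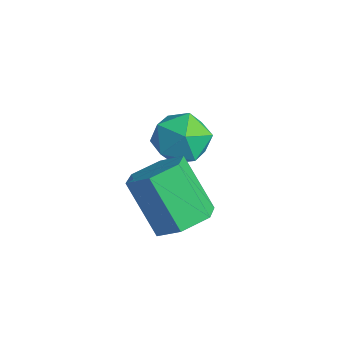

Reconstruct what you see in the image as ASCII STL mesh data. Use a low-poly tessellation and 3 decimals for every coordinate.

solid 
facet normal 0.598 0.157 -0.786
outer loop
vertex 3.809 -1.575 -2.009
vertex 3.207 -1.936 -2.539
vertex 3.19 -1.071 -2.379
endloop
endfacet
facet normal 0.384 0.804 0.453
outer loop
vertex 3.809 -1.575 -2.009
vertex 3.19 -1.071 -2.379
vertex 2.715 -1.863 -0.57
endloop
endfacet
facet normal 0.384 0.804 0.453
outer loop
vertex 2.715 -1.863 -0.57
vertex 3.19 -1.071 -2.379
vertex 2.096 -1.359 -0.94
endloop
endfacet
facet normal -0.598 -0.158 0.786
outer loop
vertex 2.715 -1.863 -0.57
vertex 2.096 -1.359 -0.94
vertex 2.113 -2.224 -1.101
endloop
endfacet
facet normal 0.598 0.157 -0.786
outer loop
vertex 3.19 -1.071 -2.379
vertex 3.207 -1.936 -2.539
vertex 2.588 -1.432 -2.909
endloop
endfacet
facet normal -0.417 0.898 -0.138
outer loop
vertex 3.19 -1.071 -2.379
vertex 2.588 -1.432 -2.909
vertex 2.096 -1.359 -0.94
endloop
endfacet
facet normal -0.417 0.898 -0.138
outer loop
vertex 2.096 -1.359 -0.94
vertex 2.588 -1.432 -2.909
vertex 1.494 -1.72 -1.471
endloop
endfacet
facet normal -0.598 -0.158 0.786
outer loop
vertex 2.096 -1.359 -0.94
vertex 1.494 -1.72 -1.471
vertex 2.113 -2.224 -1.101
endloop
endfacet
facet normal 0.598 0.158 -0.786
outer loop
vertex 2.588 -1.432 -2.909
vertex 3.207 -1.936 -2.539
vertex 2.605 -2.297 -3.07
endloop
endfacet
facet normal -0.801 0.094 -0.591
outer loop
vertex 2.588 -1.432 -2.909
vertex 2.605 -2.297 -3.07
vertex 1.494 -1.72 -1.471
endloop
endfacet
facet normal -0.802 0.093 -0.591
outer loop
vertex 1.494 -1.72 -1.471
vertex 2.605 -2.297 -3.07
vertex 1.511 -2.585 -1.631
endloop
endfacet
facet normal -0.598 -0.157 0.786
outer loop
vertex 1.494 -1.72 -1.471
vertex 1.511 -2.585 -1.631
vertex 2.113 -2.224 -1.101
endloop
endfacet
facet normal 0.598 0.158 -0.786
outer loop
vertex 2.605 -2.297 -3.07
vertex 3.207 -1.936 -2.539
vertex 3.224 -2.801 -2.7
endloop
endfacet
facet normal -0.384 -0.804 -0.453
outer loop
vertex 2.605 -2.297 -3.07
vertex 3.224 -2.801 -2.7
vertex 1.511 -2.585 -1.631
endloop
endfacet
facet normal -0.384 -0.804 -0.453
outer loop
vertex 1.511 -2.585 -1.631
vertex 3.224 -2.801 -2.7
vertex 2.13 -3.089 -1.261
endloop
endfacet
facet normal -0.598 -0.157 0.786
outer loop
vertex 1.511 -2.585 -1.631
vertex 2.13 -3.089 -1.261
vertex 2.113 -2.224 -1.101
endloop
endfacet
facet normal 0.598 0.158 -0.786
outer loop
vertex 3.224 -2.801 -2.7
vertex 3.207 -1.936 -2.539
vertex 3.826 -2.44 -2.169
endloop
endfacet
facet normal 0.417 -0.898 0.138
outer loop
vertex 3.224 -2.801 -2.7
vertex 3.826 -2.44 -2.169
vertex 2.13 -3.089 -1.261
endloop
endfacet
facet normal 0.417 -0.898 0.138
outer loop
vertex 2.13 -3.089 -1.261
vertex 3.826 -2.44 -2.169
vertex 2.732 -2.728 -0.731
endloop
endfacet
facet normal -0.598 -0.157 0.786
outer loop
vertex 2.13 -3.089 -1.261
vertex 2.732 -2.728 -0.731
vertex 2.113 -2.224 -1.101
endloop
endfacet
facet normal 0.598 0.157 -0.786
outer loop
vertex 3.826 -2.44 -2.169
vertex 3.207 -1.936 -2.539
vertex 3.809 -1.575 -2.009
endloop
endfacet
facet normal 0.801 -0.094 0.591
outer loop
vertex 3.826 -2.44 -2.169
vertex 3.809 -1.575 -2.009
vertex 2.732 -2.728 -0.731
endloop
endfacet
facet normal 0.802 -0.094 0.591
outer loop
vertex 2.732 -2.728 -0.731
vertex 3.809 -1.575 -2.009
vertex 2.715 -1.863 -0.57
endloop
endfacet
facet normal -0.598 -0.158 0.786
outer loop
vertex 2.732 -2.728 -0.731
vertex 2.715 -1.863 -0.57
vertex 2.113 -2.224 -1.101
endloop
endfacet
facet normal -0.619 0.575 0.535
outer loop
vertex -0.061 0.472 -2.018
vertex -0.584 -0.298 -1.795
vertex 0.145 -0.036 -1.234
endloop
endfacet
facet normal 0.044 0.844 0.535
outer loop
vertex -0.061 0.472 -2.018
vertex 0.145 -0.036 -1.234
vertex 0.85 0.284 -1.796
endloop
endfacet
facet normal 0.233 0.962 -0.142
outer loop
vertex -0.061 0.472 -2.018
vertex 0.85 0.284 -1.796
vertex 0.556 0.221 -2.705
endloop
endfacet
facet normal -0.312 0.767 -0.560
outer loop
vertex -0.061 0.472 -2.018
vertex 0.556 0.221 -2.705
vertex -0.331 -0.139 -2.704
endloop
endfacet
facet normal -0.837 0.528 -0.141
outer loop
vertex -0.061 0.472 -2.018
vertex -0.331 -0.139 -2.704
vertex -0.584 -0.298 -1.795
endloop
endfacet
facet normal 0.482 0.349 0.804
outer loop
vertex 0.85 0.284 -1.796
vertex 0.145 -0.036 -1.234
vertex 0.891 -0.601 -1.436
endloop
endfacet
facet normal -0.588 -0.085 0.804
outer loop
vertex 0.145 -0.036 -1.234
vertex -0.584 -0.298 -1.795
vertex 0.004 -0.961 -1.435
endloop
endfacet
facet normal -0.943 -0.162 -0.291
outer loop
vertex -0.584 -0.298 -1.795
vertex -0.331 -0.139 -2.704
vertex -0.29 -1.024 -2.344
endloop
endfacet
facet normal -0.092 0.225 -0.970
outer loop
vertex -0.331 -0.139 -2.704
vertex 0.556 0.221 -2.705
vertex 0.415 -0.704 -2.906
endloop
endfacet
facet normal 0.789 0.541 -0.293
outer loop
vertex 0.556 0.221 -2.705
vertex 0.85 0.284 -1.796
vertex 1.144 -0.442 -2.345
endloop
endfacet
facet normal 0.312 -0.767 0.560
outer loop
vertex 0.621 -1.212 -2.122
vertex 0.891 -0.601 -1.436
vertex 0.004 -0.961 -1.435
endloop
endfacet
facet normal -0.233 -0.962 0.142
outer loop
vertex 0.621 -1.212 -2.122
vertex 0.004 -0.961 -1.435
vertex -0.29 -1.024 -2.344
endloop
endfacet
facet normal -0.044 -0.844 -0.535
outer loop
vertex 0.621 -1.212 -2.122
vertex -0.29 -1.024 -2.344
vertex 0.415 -0.704 -2.906
endloop
endfacet
facet normal 0.619 -0.575 -0.535
outer loop
vertex 0.621 -1.212 -2.122
vertex 0.415 -0.704 -2.906
vertex 1.144 -0.442 -2.345
endloop
endfacet
facet normal 0.837 -0.528 0.141
outer loop
vertex 0.621 -1.212 -2.122
vertex 1.144 -0.442 -2.345
vertex 0.891 -0.601 -1.436
endloop
endfacet
facet normal 0.092 -0.225 0.970
outer loop
vertex 0.004 -0.961 -1.435
vertex 0.891 -0.601 -1.436
vertex 0.145 -0.036 -1.234
endloop
endfacet
facet normal -0.789 -0.541 0.293
outer loop
vertex -0.29 -1.024 -2.344
vertex 0.004 -0.961 -1.435
vertex -0.584 -0.298 -1.795
endloop
endfacet
facet normal -0.482 -0.349 -0.804
outer loop
vertex 0.415 -0.704 -2.906
vertex -0.29 -1.024 -2.344
vertex -0.331 -0.139 -2.704
endloop
endfacet
facet normal 0.588 0.085 -0.804
outer loop
vertex 1.144 -0.442 -2.345
vertex 0.415 -0.704 -2.906
vertex 0.556 0.221 -2.705
endloop
endfacet
facet normal 0.943 0.162 0.291
outer loop
vertex 0.891 -0.601 -1.436
vertex 1.144 -0.442 -2.345
vertex 0.85 0.284 -1.796
endloop
endfacet

endsolid


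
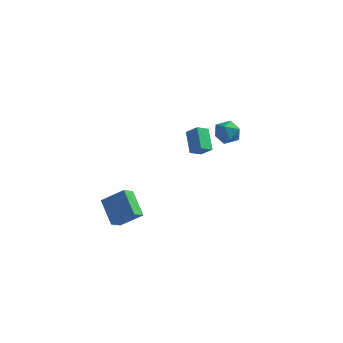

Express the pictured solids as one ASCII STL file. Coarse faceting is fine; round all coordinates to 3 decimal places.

solid 
facet normal -0.518 0.555 0.651
outer loop
vertex 2.65 2.929 1.604
vertex 2.343 2.159 2.016
vertex 3.128 2.556 2.303
endloop
endfacet
facet normal 0.067 0.899 0.433
outer loop
vertex 2.65 2.929 1.604
vertex 3.128 2.556 2.303
vertex 3.573 2.881 1.56
endloop
endfacet
facet normal 0.037 0.960 -0.278
outer loop
vertex 2.65 2.929 1.604
vertex 3.573 2.881 1.56
vertex 3.063 2.684 0.813
endloop
endfacet
facet normal -0.569 0.654 -0.499
outer loop
vertex 2.65 2.929 1.604
vertex 3.063 2.684 0.813
vertex 2.303 2.238 1.095
endloop
endfacet
facet normal -0.912 0.403 0.074
outer loop
vertex 2.65 2.929 1.604
vertex 2.303 2.238 1.095
vertex 2.343 2.159 2.016
endloop
endfacet
facet normal 0.632 0.496 0.595
outer loop
vertex 3.573 2.881 1.56
vertex 3.128 2.556 2.303
vertex 3.837 2.082 1.945
endloop
endfacet
facet normal -0.316 -0.061 0.947
outer loop
vertex 3.128 2.556 2.303
vertex 2.343 2.159 2.016
vertex 3.077 1.636 2.227
endloop
endfacet
facet normal -0.952 -0.307 0.015
outer loop
vertex 2.343 2.159 2.016
vertex 2.303 2.238 1.095
vertex 2.567 1.439 1.48
endloop
endfacet
facet normal -0.396 0.097 -0.913
outer loop
vertex 2.303 2.238 1.095
vertex 3.063 2.684 0.813
vertex 3.012 1.764 0.737
endloop
endfacet
facet normal 0.583 0.594 -0.555
outer loop
vertex 3.063 2.684 0.813
vertex 3.573 2.881 1.56
vertex 3.797 2.161 1.024
endloop
endfacet
facet normal 0.569 -0.654 0.499
outer loop
vertex 3.49 1.391 1.436
vertex 3.837 2.082 1.945
vertex 3.077 1.636 2.227
endloop
endfacet
facet normal -0.037 -0.960 0.278
outer loop
vertex 3.49 1.391 1.436
vertex 3.077 1.636 2.227
vertex 2.567 1.439 1.48
endloop
endfacet
facet normal -0.067 -0.899 -0.433
outer loop
vertex 3.49 1.391 1.436
vertex 2.567 1.439 1.48
vertex 3.012 1.764 0.737
endloop
endfacet
facet normal 0.518 -0.555 -0.651
outer loop
vertex 3.49 1.391 1.436
vertex 3.012 1.764 0.737
vertex 3.797 2.161 1.024
endloop
endfacet
facet normal 0.912 -0.403 -0.074
outer loop
vertex 3.49 1.391 1.436
vertex 3.797 2.161 1.024
vertex 3.837 2.082 1.945
endloop
endfacet
facet normal 0.396 -0.097 0.913
outer loop
vertex 3.077 1.636 2.227
vertex 3.837 2.082 1.945
vertex 3.128 2.556 2.303
endloop
endfacet
facet normal -0.583 -0.594 0.555
outer loop
vertex 2.567 1.439 1.48
vertex 3.077 1.636 2.227
vertex 2.343 2.159 2.016
endloop
endfacet
facet normal -0.632 -0.496 -0.595
outer loop
vertex 3.012 1.764 0.737
vertex 2.567 1.439 1.48
vertex 2.303 2.238 1.095
endloop
endfacet
facet normal 0.316 0.061 -0.947
outer loop
vertex 3.797 2.161 1.024
vertex 3.012 1.764 0.737
vertex 3.063 2.684 0.813
endloop
endfacet
facet normal 0.952 0.307 -0.015
outer loop
vertex 3.837 2.082 1.945
vertex 3.797 2.161 1.024
vertex 3.573 2.881 1.56
endloop
endfacet
facet normal -0.559 0.547 0.623
outer loop
vertex -1.072 -3.722 -1.067
vertex -0.836 -2.952 -1.532
vertex -2.406 -3.927 -2.085
endloop
endfacet
facet normal -0.254 -0.828 0.500
outer loop
vertex -1.344 -4.968 -3.268
vertex -1.072 -3.722 -1.067
vertex -2.406 -3.927 -2.085
endloop
endfacet
facet normal -0.559 0.547 0.623
outer loop
vertex -2.406 -3.927 -2.085
vertex -0.836 -2.952 -1.532
vertex -2.17 -3.157 -2.55
endloop
endfacet
facet normal -0.789 -0.121 -0.602
outer loop
vertex -2.17 -3.157 -2.55
vertex -1.344 -4.968 -3.268
vertex -2.406 -3.927 -2.085
endloop
endfacet
facet normal 0.789 0.121 0.602
outer loop
vertex -1.072 -3.722 -1.067
vertex 0.226 -3.993 -2.715
vertex -0.836 -2.952 -1.532
endloop
endfacet
facet normal -0.254 -0.828 0.500
outer loop
vertex -0.01 -4.763 -2.25
vertex -1.072 -3.722 -1.067
vertex -1.344 -4.968 -3.268
endloop
endfacet
facet normal 0.789 0.121 0.602
outer loop
vertex -0.01 -4.763 -2.25
vertex 0.226 -3.993 -2.715
vertex -1.072 -3.722 -1.067
endloop
endfacet
facet normal 0.254 0.828 -0.500
outer loop
vertex -0.836 -2.952 -1.532
vertex 0.226 -3.993 -2.715
vertex -2.17 -3.157 -2.55
endloop
endfacet
facet normal -0.789 -0.121 -0.602
outer loop
vertex -1.108 -4.198 -3.733
vertex -1.344 -4.968 -3.268
vertex -2.17 -3.157 -2.55
endloop
endfacet
facet normal 0.254 0.828 -0.500
outer loop
vertex -2.17 -3.157 -2.55
vertex 0.226 -3.993 -2.715
vertex -1.108 -4.198 -3.733
endloop
endfacet
facet normal 0.559 -0.547 -0.623
outer loop
vertex -1.108 -4.198 -3.733
vertex -0.01 -4.763 -2.25
vertex -1.344 -4.968 -3.268
endloop
endfacet
facet normal 0.559 -0.547 -0.623
outer loop
vertex 0.226 -3.993 -2.715
vertex -0.01 -4.763 -2.25
vertex -1.108 -4.198 -3.733
endloop
endfacet
facet normal -0.760 0.177 -0.625
outer loop
vertex -0.261 4.13 -0.089
vertex 0.212 4.806 -0.473
vertex 0.398 3.038 -1.198
endloop
endfacet
facet normal -0.520 -0.742 0.422
outer loop
vertex 1.188 2.854 -0.547
vertex -0.261 4.13 -0.089
vertex 0.398 3.038 -1.198
endloop
endfacet
facet normal -0.760 0.177 -0.625
outer loop
vertex 0.398 3.038 -1.198
vertex 0.212 4.806 -0.473
vertex 0.871 3.714 -1.582
endloop
endfacet
facet normal 0.390 -0.646 -0.656
outer loop
vertex 0.871 3.714 -1.582
vertex 1.188 2.854 -0.547
vertex 0.398 3.038 -1.198
endloop
endfacet
facet normal -0.390 0.646 0.656
outer loop
vertex -0.261 4.13 -0.089
vertex 1.002 4.622 0.178
vertex 0.212 4.806 -0.473
endloop
endfacet
facet normal -0.520 -0.742 0.422
outer loop
vertex 0.529 3.946 0.562
vertex -0.261 4.13 -0.089
vertex 1.188 2.854 -0.547
endloop
endfacet
facet normal -0.390 0.646 0.656
outer loop
vertex 0.529 3.946 0.562
vertex 1.002 4.622 0.178
vertex -0.261 4.13 -0.089
endloop
endfacet
facet normal 0.520 0.742 -0.422
outer loop
vertex 0.212 4.806 -0.473
vertex 1.002 4.622 0.178
vertex 0.871 3.714 -1.582
endloop
endfacet
facet normal 0.390 -0.646 -0.656
outer loop
vertex 1.661 3.53 -0.931
vertex 1.188 2.854 -0.547
vertex 0.871 3.714 -1.582
endloop
endfacet
facet normal 0.520 0.742 -0.422
outer loop
vertex 0.871 3.714 -1.582
vertex 1.002 4.622 0.178
vertex 1.661 3.53 -0.931
endloop
endfacet
facet normal 0.760 -0.177 0.625
outer loop
vertex 1.661 3.53 -0.931
vertex 0.529 3.946 0.562
vertex 1.188 2.854 -0.547
endloop
endfacet
facet normal 0.760 -0.177 0.625
outer loop
vertex 1.002 4.622 0.178
vertex 0.529 3.946 0.562
vertex 1.661 3.53 -0.931
endloop
endfacet

endsolid


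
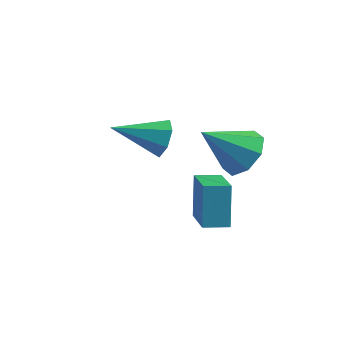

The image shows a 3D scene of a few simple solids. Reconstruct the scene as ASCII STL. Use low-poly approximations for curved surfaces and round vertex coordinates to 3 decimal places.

solid 
facet normal 0.791 0.476 -0.384
outer loop
vertex -0.375 0.704 -1.568
vertex -0.774 0.861 -2.196
vertex -0.712 1.271 -1.559
endloop
endfacet
facet normal 0.033 0.004 0.999
outer loop
vertex -0.375 0.704 -1.568
vertex -0.712 1.271 -1.559
vertex -2.206 -0.001 -1.504
endloop
endfacet
facet normal 0.791 0.476 -0.383
outer loop
vertex -0.712 1.271 -1.559
vertex -0.774 0.861 -2.196
vertex -1.095 1.529 -2.029
endloop
endfacet
facet normal -0.458 0.567 0.685
outer loop
vertex -0.712 1.271 -1.559
vertex -1.095 1.529 -2.029
vertex -2.206 -0.001 -1.504
endloop
endfacet
facet normal 0.792 0.476 -0.382
outer loop
vertex -1.095 1.529 -2.029
vertex -0.774 0.861 -2.196
vertex -1.236 1.285 -2.625
endloop
endfacet
facet normal -0.815 0.577 -0.043
outer loop
vertex -1.095 1.529 -2.029
vertex -1.236 1.285 -2.625
vertex -2.206 -0.001 -1.504
endloop
endfacet
facet normal 0.792 0.476 -0.382
outer loop
vertex -1.236 1.285 -2.625
vertex -0.774 0.861 -2.196
vertex -1.029 0.722 -2.898
endloop
endfacet
facet normal -0.770 0.026 -0.637
outer loop
vertex -1.236 1.285 -2.625
vertex -1.029 0.722 -2.898
vertex -2.206 -0.001 -1.504
endloop
endfacet
facet normal 0.791 0.477 -0.382
outer loop
vertex -1.029 0.722 -2.898
vertex -0.774 0.861 -2.196
vertex -0.629 0.263 -2.643
endloop
endfacet
facet normal -0.357 -0.672 -0.649
outer loop
vertex -1.029 0.722 -2.898
vertex -0.629 0.263 -2.643
vertex -2.206 -0.001 -1.504
endloop
endfacet
facet normal 0.792 0.477 -0.381
outer loop
vertex -0.629 0.263 -2.643
vertex -0.774 0.861 -2.196
vertex -0.339 0.255 -2.051
endloop
endfacet
facet normal 0.115 -0.991 -0.070
outer loop
vertex -0.629 0.263 -2.643
vertex -0.339 0.255 -2.051
vertex -2.206 -0.001 -1.504
endloop
endfacet
facet normal 0.791 0.476 -0.384
outer loop
vertex -0.339 0.255 -2.051
vertex -0.774 0.861 -2.196
vertex -0.375 0.704 -1.568
endloop
endfacet
facet normal 0.289 -0.690 0.663
outer loop
vertex -0.339 0.255 -2.051
vertex -0.375 0.704 -1.568
vertex -2.206 -0.001 -1.504
endloop
endfacet
facet normal 0.613 0.427 -0.665
outer loop
vertex 2.511 -0.032 -2.022
vertex 2.015 0.776 -1.961
vertex 2.764 0.412 -1.504
endloop
endfacet
facet normal 0.370 -0.787 0.494
outer loop
vertex 2.511 -0.032 -2.022
vertex 2.764 0.412 -1.504
vertex 0.905 0.004 -0.759
endloop
endfacet
facet normal 0.613 0.427 -0.665
outer loop
vertex 2.764 0.412 -1.504
vertex 2.015 0.776 -1.961
vertex 2.578 1.069 -1.254
endloop
endfacet
facet normal 0.404 -0.223 0.887
outer loop
vertex 2.764 0.412 -1.504
vertex 2.578 1.069 -1.254
vertex 0.905 0.004 -0.759
endloop
endfacet
facet normal 0.613 0.427 -0.665
outer loop
vertex 2.578 1.069 -1.254
vertex 2.015 0.776 -1.961
vertex 2.062 1.554 -1.418
endloop
endfacet
facet normal 0.045 0.362 0.931
outer loop
vertex 2.578 1.069 -1.254
vertex 2.062 1.554 -1.418
vertex 0.905 0.004 -0.759
endloop
endfacet
facet normal 0.614 0.426 -0.664
outer loop
vertex 2.062 1.554 -1.418
vertex 2.015 0.776 -1.961
vertex 1.519 1.584 -1.901
endloop
endfacet
facet normal -0.498 0.627 0.599
outer loop
vertex 2.062 1.554 -1.418
vertex 1.519 1.584 -1.901
vertex 0.905 0.004 -0.759
endloop
endfacet
facet normal 0.614 0.426 -0.664
outer loop
vertex 1.519 1.584 -1.901
vertex 2.015 0.776 -1.961
vertex 1.266 1.141 -2.419
endloop
endfacet
facet normal -0.906 0.415 0.087
outer loop
vertex 1.519 1.584 -1.901
vertex 1.266 1.141 -2.419
vertex 0.905 0.004 -0.759
endloop
endfacet
facet normal 0.614 0.427 -0.664
outer loop
vertex 1.266 1.141 -2.419
vertex 2.015 0.776 -1.961
vertex 1.452 0.484 -2.669
endloop
endfacet
facet normal -0.940 -0.149 -0.307
outer loop
vertex 1.266 1.141 -2.419
vertex 1.452 0.484 -2.669
vertex 0.905 0.004 -0.759
endloop
endfacet
facet normal 0.614 0.427 -0.664
outer loop
vertex 1.452 0.484 -2.669
vertex 2.015 0.776 -1.961
vertex 1.968 -0.002 -2.505
endloop
endfacet
facet normal -0.581 -0.735 -0.351
outer loop
vertex 1.452 0.484 -2.669
vertex 1.968 -0.002 -2.505
vertex 0.905 0.004 -0.759
endloop
endfacet
facet normal 0.614 0.427 -0.664
outer loop
vertex 1.968 -0.002 -2.505
vertex 2.015 0.776 -1.961
vertex 2.511 -0.032 -2.022
endloop
endfacet
facet normal -0.038 -0.999 -0.020
outer loop
vertex 1.968 -0.002 -2.505
vertex 2.511 -0.032 -2.022
vertex 0.905 0.004 -0.759
endloop
endfacet
facet normal -0.501 0.751 -0.430
outer loop
vertex 1.147 -1.084 -1.95
vertex 1.87 -0.643 -2.023
vertex 1.388 -1.705 -3.316
endloop
endfacet
facet normal -0.851 -0.519 0.086
outer loop
vertex 2.25 -2.997 -2.577
vertex 1.147 -1.084 -1.95
vertex 1.388 -1.705 -3.316
endloop
endfacet
facet normal -0.501 0.751 -0.430
outer loop
vertex 1.388 -1.705 -3.316
vertex 1.87 -0.643 -2.023
vertex 2.111 -1.264 -3.389
endloop
endfacet
facet normal 0.158 -0.408 -0.899
outer loop
vertex 2.111 -1.264 -3.389
vertex 2.25 -2.997 -2.577
vertex 1.388 -1.705 -3.316
endloop
endfacet
facet normal -0.158 0.408 0.899
outer loop
vertex 1.147 -1.084 -1.95
vertex 2.732 -1.935 -1.284
vertex 1.87 -0.643 -2.023
endloop
endfacet
facet normal -0.851 -0.519 0.086
outer loop
vertex 2.009 -2.376 -1.211
vertex 1.147 -1.084 -1.95
vertex 2.25 -2.997 -2.577
endloop
endfacet
facet normal -0.158 0.408 0.899
outer loop
vertex 2.009 -2.376 -1.211
vertex 2.732 -1.935 -1.284
vertex 1.147 -1.084 -1.95
endloop
endfacet
facet normal 0.851 0.519 -0.086
outer loop
vertex 1.87 -0.643 -2.023
vertex 2.732 -1.935 -1.284
vertex 2.111 -1.264 -3.389
endloop
endfacet
facet normal 0.158 -0.408 -0.899
outer loop
vertex 2.973 -2.556 -2.65
vertex 2.25 -2.997 -2.577
vertex 2.111 -1.264 -3.389
endloop
endfacet
facet normal 0.851 0.519 -0.086
outer loop
vertex 2.111 -1.264 -3.389
vertex 2.732 -1.935 -1.284
vertex 2.973 -2.556 -2.65
endloop
endfacet
facet normal 0.501 -0.751 0.430
outer loop
vertex 2.973 -2.556 -2.65
vertex 2.009 -2.376 -1.211
vertex 2.25 -2.997 -2.577
endloop
endfacet
facet normal 0.501 -0.751 0.430
outer loop
vertex 2.732 -1.935 -1.284
vertex 2.009 -2.376 -1.211
vertex 2.973 -2.556 -2.65
endloop
endfacet

endsolid


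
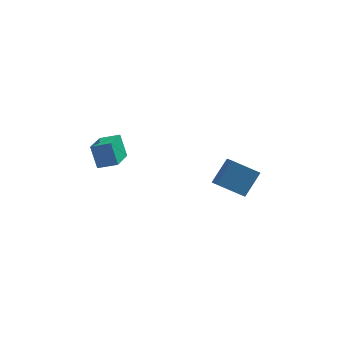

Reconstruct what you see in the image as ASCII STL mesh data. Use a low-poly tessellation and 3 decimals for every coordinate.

solid 
facet normal -0.414 -0.543 -0.731
outer loop
vertex 2.709 -0.76 -0.239
vertex 2.397 -0.033 -0.602
vertex 4.09 -0.612 -1.13
endloop
endfacet
facet normal 0.359 -0.835 0.417
outer loop
vertex 4.763 0.273 0.062
vertex 2.709 -0.76 -0.239
vertex 4.09 -0.612 -1.13
endloop
endfacet
facet normal -0.414 -0.543 -0.731
outer loop
vertex 4.09 -0.612 -1.13
vertex 2.397 -0.033 -0.602
vertex 3.778 0.115 -1.493
endloop
endfacet
facet normal 0.837 0.090 -0.539
outer loop
vertex 3.778 0.115 -1.493
vertex 4.763 0.273 0.062
vertex 4.09 -0.612 -1.13
endloop
endfacet
facet normal -0.837 -0.090 0.539
outer loop
vertex 2.709 -0.76 -0.239
vertex 3.07 0.852 0.59
vertex 2.397 -0.033 -0.602
endloop
endfacet
facet normal 0.359 -0.835 0.417
outer loop
vertex 3.382 0.125 0.953
vertex 2.709 -0.76 -0.239
vertex 4.763 0.273 0.062
endloop
endfacet
facet normal -0.837 -0.090 0.539
outer loop
vertex 3.382 0.125 0.953
vertex 3.07 0.852 0.59
vertex 2.709 -0.76 -0.239
endloop
endfacet
facet normal -0.359 0.835 -0.417
outer loop
vertex 2.397 -0.033 -0.602
vertex 3.07 0.852 0.59
vertex 3.778 0.115 -1.493
endloop
endfacet
facet normal 0.837 0.090 -0.539
outer loop
vertex 4.451 1.0 -0.301
vertex 4.763 0.273 0.062
vertex 3.778 0.115 -1.493
endloop
endfacet
facet normal -0.359 0.835 -0.417
outer loop
vertex 3.778 0.115 -1.493
vertex 3.07 0.852 0.59
vertex 4.451 1.0 -0.301
endloop
endfacet
facet normal 0.414 0.543 0.731
outer loop
vertex 4.451 1.0 -0.301
vertex 3.382 0.125 0.953
vertex 4.763 0.273 0.062
endloop
endfacet
facet normal 0.414 0.543 0.731
outer loop
vertex 3.07 0.852 0.59
vertex 3.382 0.125 0.953
vertex 4.451 1.0 -0.301
endloop
endfacet
facet normal -0.952 0.013 -0.305
outer loop
vertex -3.485 -0.908 2.169
vertex -3.285 0.932 1.621
vertex -3.094 -1.319 0.933
endloop
endfacet
facet normal -0.103 -0.953 0.284
outer loop
vertex -2.075 -1.332 1.259
vertex -3.485 -0.908 2.169
vertex -3.094 -1.319 0.933
endloop
endfacet
facet normal -0.952 0.012 -0.305
outer loop
vertex -3.094 -1.319 0.933
vertex -3.285 0.932 1.621
vertex -2.894 0.521 0.384
endloop
endfacet
facet normal 0.287 -0.302 -0.909
outer loop
vertex -2.894 0.521 0.384
vertex -2.075 -1.332 1.259
vertex -3.094 -1.319 0.933
endloop
endfacet
facet normal -0.287 0.302 0.909
outer loop
vertex -3.485 -0.908 2.169
vertex -2.266 0.919 1.947
vertex -3.285 0.932 1.621
endloop
endfacet
facet normal -0.103 -0.953 0.284
outer loop
vertex -2.466 -0.921 2.496
vertex -3.485 -0.908 2.169
vertex -2.075 -1.332 1.259
endloop
endfacet
facet normal -0.288 0.302 0.909
outer loop
vertex -2.466 -0.921 2.496
vertex -2.266 0.919 1.947
vertex -3.485 -0.908 2.169
endloop
endfacet
facet normal 0.103 0.953 -0.284
outer loop
vertex -3.285 0.932 1.621
vertex -2.266 0.919 1.947
vertex -2.894 0.521 0.384
endloop
endfacet
facet normal 0.288 -0.302 -0.909
outer loop
vertex -1.875 0.508 0.711
vertex -2.075 -1.332 1.259
vertex -2.894 0.521 0.384
endloop
endfacet
facet normal 0.103 0.953 -0.284
outer loop
vertex -2.894 0.521 0.384
vertex -2.266 0.919 1.947
vertex -1.875 0.508 0.711
endloop
endfacet
facet normal 0.952 -0.013 0.305
outer loop
vertex -1.875 0.508 0.711
vertex -2.466 -0.921 2.496
vertex -2.075 -1.332 1.259
endloop
endfacet
facet normal 0.952 -0.012 0.305
outer loop
vertex -2.266 0.919 1.947
vertex -2.466 -0.921 2.496
vertex -1.875 0.508 0.711
endloop
endfacet

endsolid


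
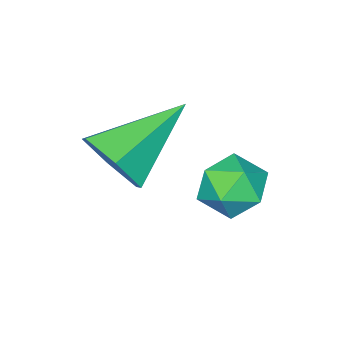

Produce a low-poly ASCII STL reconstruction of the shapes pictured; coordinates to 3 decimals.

solid 
facet normal -0.517 0.222 0.827
outer loop
vertex -4.453 -2.733 -1.253
vertex -4.244 -3.339 -0.96
vertex -3.859 -2.755 -0.876
endloop
endfacet
facet normal -0.289 0.815 0.503
outer loop
vertex -4.453 -2.733 -1.253
vertex -3.859 -2.755 -0.876
vertex -3.88 -2.391 -1.478
endloop
endfacet
facet normal -0.552 0.818 -0.162
outer loop
vertex -4.453 -2.733 -1.253
vertex -3.88 -2.391 -1.478
vertex -4.278 -2.75 -1.936
endloop
endfacet
facet normal -0.942 0.227 -0.247
outer loop
vertex -4.453 -2.733 -1.253
vertex -4.278 -2.75 -1.936
vertex -4.503 -3.336 -1.616
endloop
endfacet
facet normal -0.921 -0.142 0.363
outer loop
vertex -4.453 -2.733 -1.253
vertex -4.503 -3.336 -1.616
vertex -4.244 -3.339 -0.96
endloop
endfacet
facet normal 0.421 0.783 0.459
outer loop
vertex -3.88 -2.391 -1.478
vertex -3.859 -2.755 -0.876
vertex -3.317 -2.784 -1.324
endloop
endfacet
facet normal 0.054 -0.177 0.983
outer loop
vertex -3.859 -2.755 -0.876
vertex -4.244 -3.339 -0.96
vertex -3.542 -3.37 -1.004
endloop
endfacet
facet normal -0.599 -0.766 0.233
outer loop
vertex -4.244 -3.339 -0.96
vertex -4.503 -3.336 -1.616
vertex -3.94 -3.729 -1.462
endloop
endfacet
facet normal -0.633 -0.169 -0.755
outer loop
vertex -4.503 -3.336 -1.616
vertex -4.278 -2.75 -1.936
vertex -3.961 -3.365 -2.064
endloop
endfacet
facet normal -0.004 0.789 -0.615
outer loop
vertex -4.278 -2.75 -1.936
vertex -3.88 -2.391 -1.478
vertex -3.576 -2.781 -1.98
endloop
endfacet
facet normal 0.942 -0.227 0.247
outer loop
vertex -3.367 -3.387 -1.687
vertex -3.317 -2.784 -1.324
vertex -3.542 -3.37 -1.004
endloop
endfacet
facet normal 0.552 -0.818 0.162
outer loop
vertex -3.367 -3.387 -1.687
vertex -3.542 -3.37 -1.004
vertex -3.94 -3.729 -1.462
endloop
endfacet
facet normal 0.289 -0.815 -0.503
outer loop
vertex -3.367 -3.387 -1.687
vertex -3.94 -3.729 -1.462
vertex -3.961 -3.365 -2.064
endloop
endfacet
facet normal 0.517 -0.222 -0.827
outer loop
vertex -3.367 -3.387 -1.687
vertex -3.961 -3.365 -2.064
vertex -3.576 -2.781 -1.98
endloop
endfacet
facet normal 0.921 0.142 -0.363
outer loop
vertex -3.367 -3.387 -1.687
vertex -3.576 -2.781 -1.98
vertex -3.317 -2.784 -1.324
endloop
endfacet
facet normal 0.633 0.169 0.755
outer loop
vertex -3.542 -3.37 -1.004
vertex -3.317 -2.784 -1.324
vertex -3.859 -2.755 -0.876
endloop
endfacet
facet normal 0.004 -0.789 0.615
outer loop
vertex -3.94 -3.729 -1.462
vertex -3.542 -3.37 -1.004
vertex -4.244 -3.339 -0.96
endloop
endfacet
facet normal -0.421 -0.783 -0.459
outer loop
vertex -3.961 -3.365 -2.064
vertex -3.94 -3.729 -1.462
vertex -4.503 -3.336 -1.616
endloop
endfacet
facet normal -0.054 0.177 -0.983
outer loop
vertex -3.576 -2.781 -1.98
vertex -3.961 -3.365 -2.064
vertex -4.278 -2.75 -1.936
endloop
endfacet
facet normal 0.599 0.766 -0.233
outer loop
vertex -3.317 -2.784 -1.324
vertex -3.576 -2.781 -1.98
vertex -3.88 -2.391 -1.478
endloop
endfacet
facet normal 0.868 -0.158 -0.470
outer loop
vertex -1.731 -4.353 0.357
vertex -2.033 -4.076 -0.294
vertex -1.68 -3.601 0.199
endloop
endfacet
facet normal 0.144 0.194 0.970
outer loop
vertex -1.731 -4.353 0.357
vertex -1.68 -3.601 0.199
vertex -3.527 -3.804 0.514
endloop
endfacet
facet normal 0.869 -0.158 -0.470
outer loop
vertex -1.68 -3.601 0.199
vertex -2.033 -4.076 -0.294
vertex -1.982 -3.324 -0.453
endloop
endfacet
facet normal -0.032 0.915 0.403
outer loop
vertex -1.68 -3.601 0.199
vertex -1.982 -3.324 -0.453
vertex -3.527 -3.804 0.514
endloop
endfacet
facet normal 0.869 -0.158 -0.470
outer loop
vertex -1.982 -3.324 -0.453
vertex -2.033 -4.076 -0.294
vertex -2.335 -3.798 -0.946
endloop
endfacet
facet normal -0.489 0.777 -0.396
outer loop
vertex -1.982 -3.324 -0.453
vertex -2.335 -3.798 -0.946
vertex -3.527 -3.804 0.514
endloop
endfacet
facet normal 0.869 -0.158 -0.470
outer loop
vertex -2.335 -3.798 -0.946
vertex -2.033 -4.076 -0.294
vertex -2.386 -4.55 -0.787
endloop
endfacet
facet normal -0.772 -0.081 -0.631
outer loop
vertex -2.335 -3.798 -0.946
vertex -2.386 -4.55 -0.787
vertex -3.527 -3.804 0.514
endloop
endfacet
facet normal 0.868 -0.158 -0.470
outer loop
vertex -2.386 -4.55 -0.787
vertex -2.033 -4.076 -0.294
vertex -2.084 -4.827 -0.136
endloop
endfacet
facet normal -0.596 -0.800 -0.064
outer loop
vertex -2.386 -4.55 -0.787
vertex -2.084 -4.827 -0.136
vertex -3.527 -3.804 0.514
endloop
endfacet
facet normal 0.868 -0.158 -0.470
outer loop
vertex -2.084 -4.827 -0.136
vertex -2.033 -4.076 -0.294
vertex -1.731 -4.353 0.357
endloop
endfacet
facet normal -0.138 -0.663 0.736
outer loop
vertex -2.084 -4.827 -0.136
vertex -1.731 -4.353 0.357
vertex -3.527 -3.804 0.514
endloop
endfacet

endsolid


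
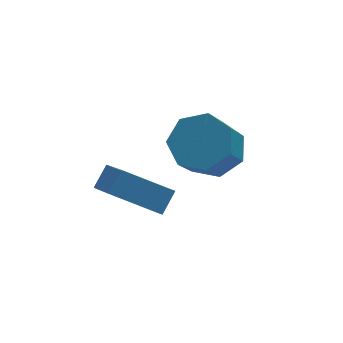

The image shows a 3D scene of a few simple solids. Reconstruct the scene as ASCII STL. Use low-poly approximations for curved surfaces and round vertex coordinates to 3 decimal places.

solid 
facet normal 0.440 0.461 -0.771
outer loop
vertex 3.589 2.174 -0.655
vertex 3.117 1.562 -1.29
vertex 2.814 2.447 -0.934
endloop
endfacet
facet normal 0.094 0.830 0.550
outer loop
vertex 3.589 2.174 -0.655
vertex 2.814 2.447 -0.934
vertex 2.915 1.469 0.525
endloop
endfacet
facet normal 0.094 0.830 0.550
outer loop
vertex 2.915 1.469 0.525
vertex 2.814 2.447 -0.934
vertex 2.141 1.742 0.245
endloop
endfacet
facet normal -0.441 -0.460 0.771
outer loop
vertex 2.915 1.469 0.525
vertex 2.141 1.742 0.245
vertex 2.443 0.858 -0.11
endloop
endfacet
facet normal 0.440 0.461 -0.771
outer loop
vertex 2.814 2.447 -0.934
vertex 3.117 1.562 -1.29
vertex 2.267 2.054 -1.481
endloop
endfacet
facet normal -0.640 0.763 0.091
outer loop
vertex 2.814 2.447 -0.934
vertex 2.267 2.054 -1.481
vertex 2.141 1.742 0.245
endloop
endfacet
facet normal -0.640 0.763 0.091
outer loop
vertex 2.141 1.742 0.245
vertex 2.267 2.054 -1.481
vertex 1.594 1.349 -0.302
endloop
endfacet
facet normal -0.440 -0.460 0.771
outer loop
vertex 2.141 1.742 0.245
vertex 1.594 1.349 -0.302
vertex 2.443 0.858 -0.11
endloop
endfacet
facet normal 0.440 0.461 -0.771
outer loop
vertex 2.267 2.054 -1.481
vertex 3.117 1.562 -1.29
vertex 2.36 1.291 -1.884
endloop
endfacet
facet normal -0.892 0.122 -0.436
outer loop
vertex 2.267 2.054 -1.481
vertex 2.36 1.291 -1.884
vertex 1.594 1.349 -0.302
endloop
endfacet
facet normal -0.891 0.123 -0.436
outer loop
vertex 1.594 1.349 -0.302
vertex 2.36 1.291 -1.884
vertex 1.686 0.586 -0.705
endloop
endfacet
facet normal -0.440 -0.460 0.771
outer loop
vertex 1.594 1.349 -0.302
vertex 1.686 0.586 -0.705
vertex 2.443 0.858 -0.11
endloop
endfacet
facet normal 0.440 0.460 -0.771
outer loop
vertex 2.36 1.291 -1.884
vertex 3.117 1.562 -1.29
vertex 3.023 0.732 -1.839
endloop
endfacet
facet normal -0.472 -0.611 -0.635
outer loop
vertex 2.36 1.291 -1.884
vertex 3.023 0.732 -1.839
vertex 1.686 0.586 -0.705
endloop
endfacet
facet normal -0.472 -0.612 -0.635
outer loop
vertex 1.686 0.586 -0.705
vertex 3.023 0.732 -1.839
vertex 2.349 0.028 -0.66
endloop
endfacet
facet normal -0.440 -0.461 0.771
outer loop
vertex 1.686 0.586 -0.705
vertex 2.349 0.028 -0.66
vertex 2.443 0.858 -0.11
endloop
endfacet
facet normal 0.440 0.460 -0.771
outer loop
vertex 3.023 0.732 -1.839
vertex 3.117 1.562 -1.29
vertex 3.756 0.799 -1.381
endloop
endfacet
facet normal 0.303 -0.884 -0.355
outer loop
vertex 3.023 0.732 -1.839
vertex 3.756 0.799 -1.381
vertex 2.349 0.028 -0.66
endloop
endfacet
facet normal 0.302 -0.884 -0.356
outer loop
vertex 2.349 0.028 -0.66
vertex 3.756 0.799 -1.381
vertex 3.082 0.094 -0.201
endloop
endfacet
facet normal -0.441 -0.461 0.770
outer loop
vertex 2.349 0.028 -0.66
vertex 3.082 0.094 -0.201
vertex 2.443 0.858 -0.11
endloop
endfacet
facet normal 0.441 0.461 -0.770
outer loop
vertex 3.756 0.799 -1.381
vertex 3.117 1.562 -1.29
vertex 4.008 1.44 -0.853
endloop
endfacet
facet normal 0.849 -0.492 0.191
outer loop
vertex 3.756 0.799 -1.381
vertex 4.008 1.44 -0.853
vertex 3.082 0.094 -0.201
endloop
endfacet
facet normal 0.849 -0.492 0.191
outer loop
vertex 3.082 0.094 -0.201
vertex 4.008 1.44 -0.853
vertex 3.335 0.736 0.326
endloop
endfacet
facet normal -0.440 -0.460 0.771
outer loop
vertex 3.082 0.094 -0.201
vertex 3.335 0.736 0.326
vertex 2.443 0.858 -0.11
endloop
endfacet
facet normal 0.441 0.460 -0.771
outer loop
vertex 4.008 1.44 -0.853
vertex 3.117 1.562 -1.29
vertex 3.589 2.174 -0.655
endloop
endfacet
facet normal 0.757 0.272 0.594
outer loop
vertex 4.008 1.44 -0.853
vertex 3.589 2.174 -0.655
vertex 3.335 0.736 0.326
endloop
endfacet
facet normal 0.757 0.272 0.595
outer loop
vertex 3.335 0.736 0.326
vertex 3.589 2.174 -0.655
vertex 2.915 1.469 0.525
endloop
endfacet
facet normal -0.440 -0.461 0.771
outer loop
vertex 3.335 0.736 0.326
vertex 2.915 1.469 0.525
vertex 2.443 0.858 -0.11
endloop
endfacet
facet normal -0.606 -0.479 -0.636
outer loop
vertex 0.589 -1.296 -0.895
vertex -0.748 -0.658 -0.102
vertex 0.619 0.256 -2.092
endloop
endfacet
facet normal 0.795 -0.380 -0.472
outer loop
vertex 1.128 0.658 -1.558
vertex 0.589 -1.296 -0.895
vertex 0.619 0.256 -2.092
endloop
endfacet
facet normal -0.606 -0.479 -0.636
outer loop
vertex 0.619 0.256 -2.092
vertex -0.748 -0.658 -0.102
vertex -0.718 0.894 -1.299
endloop
endfacet
facet normal 0.016 0.792 -0.611
outer loop
vertex -0.718 0.894 -1.299
vertex 1.128 0.658 -1.558
vertex 0.619 0.256 -2.092
endloop
endfacet
facet normal -0.016 -0.792 0.611
outer loop
vertex 0.589 -1.296 -0.895
vertex -0.239 -0.256 0.432
vertex -0.748 -0.658 -0.102
endloop
endfacet
facet normal 0.795 -0.380 -0.472
outer loop
vertex 1.098 -0.894 -0.361
vertex 0.589 -1.296 -0.895
vertex 1.128 0.658 -1.558
endloop
endfacet
facet normal -0.016 -0.792 0.611
outer loop
vertex 1.098 -0.894 -0.361
vertex -0.239 -0.256 0.432
vertex 0.589 -1.296 -0.895
endloop
endfacet
facet normal -0.795 0.380 0.472
outer loop
vertex -0.748 -0.658 -0.102
vertex -0.239 -0.256 0.432
vertex -0.718 0.894 -1.299
endloop
endfacet
facet normal 0.016 0.792 -0.611
outer loop
vertex -0.209 1.296 -0.765
vertex 1.128 0.658 -1.558
vertex -0.718 0.894 -1.299
endloop
endfacet
facet normal -0.795 0.380 0.472
outer loop
vertex -0.718 0.894 -1.299
vertex -0.239 -0.256 0.432
vertex -0.209 1.296 -0.765
endloop
endfacet
facet normal 0.606 0.479 0.636
outer loop
vertex -0.209 1.296 -0.765
vertex 1.098 -0.894 -0.361
vertex 1.128 0.658 -1.558
endloop
endfacet
facet normal 0.606 0.479 0.636
outer loop
vertex -0.239 -0.256 0.432
vertex 1.098 -0.894 -0.361
vertex -0.209 1.296 -0.765
endloop
endfacet

endsolid
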